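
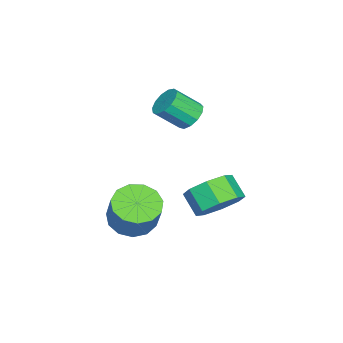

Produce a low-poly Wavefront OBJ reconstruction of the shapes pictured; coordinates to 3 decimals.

v 1.8 0.075 -0.997
v 2.547 0.225 -0.289
v 1.988 -0.445 0.444
v 1.24 -0.595 -0.263
v 1.966 0.766 -0.238
v 1.407 0.097 0.495
v 1.288 0.903 -0.631
v 0.728 0.233 0.102
v 0.909 0.554 -1.238
v 0.35 -0.115 -0.505
v 1.052 -0.075 -1.704
v 0.493 -0.745 -0.971
v 1.633 -0.617 -1.755
v 1.074 -1.286 -1.022
v 2.312 -0.753 -1.362
v 1.752 -1.423 -0.629
v 2.69 -0.405 -0.755
v 2.131 -1.074 -0.022
v 3.374 -2.944 -1.132
v 4.042 -3.666 -1.249
v 4.714 -3.257 0.075
v 4.046 -2.536 0.192
v 4.254 -3.213 -1.496
v 4.927 -2.805 -0.172
v 4.188 -2.675 -1.628
v 4.86 -2.267 -0.304
v 3.862 -2.223 -1.602
v 4.534 -1.815 -0.278
v 3.382 -1.999 -1.427
v 4.054 -1.591 -0.103
v 2.899 -2.076 -1.159
v 3.571 -1.668 0.165
v 2.567 -2.428 -0.882
v 3.239 -2.02 0.442
v 2.491 -2.944 -0.684
v 3.163 -2.536 0.64
v 2.695 -3.46 -0.629
v 3.368 -3.052 0.696
v 3.115 -3.812 -0.733
v 3.787 -3.404 0.591
v 3.617 -3.889 -0.964
v 4.289 -3.481 0.36
v 0.665 -1.426 3.08
v 1.333 -1.243 2.98
v 1.723 -2.17 3.879
v 1.055 -2.354 3.98
v 1.198 -1.015 3.273
v 1.588 -1.943 4.172
v 0.894 -0.919 3.504
v 1.284 -1.846 4.404
v 0.517 -0.983 3.601
v 0.907 -1.911 4.501
v 0.187 -1.188 3.533
v 0.577 -2.116 4.433
v 0.009 -1.468 3.321
v 0.399 -2.396 4.221
v 0.039 -1.736 3.032
v 0.429 -2.664 3.932
v 0.268 -1.905 2.759
v 0.658 -2.832 3.659
v 0.623 -1.922 2.588
v 1.013 -2.849 3.487
v 0.991 -1.781 2.573
v 1.381 -2.709 3.472
v 1.256 -1.528 2.719
v 1.646 -2.456 3.618
f 2 1 5
f 2 5 3
f 3 5 6
f 3 6 4
f 5 1 7
f 5 7 6
f 6 7 8
f 6 8 4
f 7 1 9
f 7 9 8
f 8 9 10
f 8 10 4
f 9 1 11
f 9 11 10
f 10 11 12
f 10 12 4
f 11 1 13
f 11 13 12
f 12 13 14
f 12 14 4
f 13 1 15
f 13 15 14
f 14 15 16
f 14 16 4
f 15 1 17
f 15 17 16
f 16 17 18
f 16 18 4
f 17 1 2
f 17 2 18
f 18 2 3
f 18 3 4
f 20 19 23
f 20 23 21
f 21 23 24
f 21 24 22
f 23 19 25
f 23 25 24
f 24 25 26
f 24 26 22
f 25 19 27
f 25 27 26
f 26 27 28
f 26 28 22
f 27 19 29
f 27 29 28
f 28 29 30
f 28 30 22
f 29 19 31
f 29 31 30
f 30 31 32
f 30 32 22
f 31 19 33
f 31 33 32
f 32 33 34
f 32 34 22
f 33 19 35
f 33 35 34
f 34 35 36
f 34 36 22
f 35 19 37
f 35 37 36
f 36 37 38
f 36 38 22
f 37 19 39
f 37 39 38
f 38 39 40
f 38 40 22
f 39 19 41
f 39 41 40
f 40 41 42
f 40 42 22
f 41 19 20
f 41 20 42
f 42 20 21
f 42 21 22
f 44 43 47
f 44 47 45
f 45 47 48
f 45 48 46
f 47 43 49
f 47 49 48
f 48 49 50
f 48 50 46
f 49 43 51
f 49 51 50
f 50 51 52
f 50 52 46
f 51 43 53
f 51 53 52
f 52 53 54
f 52 54 46
f 53 43 55
f 53 55 54
f 54 55 56
f 54 56 46
f 55 43 57
f 55 57 56
f 56 57 58
f 56 58 46
f 57 43 59
f 57 59 58
f 58 59 60
f 58 60 46
f 59 43 61
f 59 61 60
f 60 61 62
f 60 62 46
f 61 43 63
f 61 63 62
f 62 63 64
f 62 64 46
f 63 43 65
f 63 65 64
f 64 65 66
f 64 66 46
f 65 43 44
f 65 44 66
f 66 44 45
f 66 45 46



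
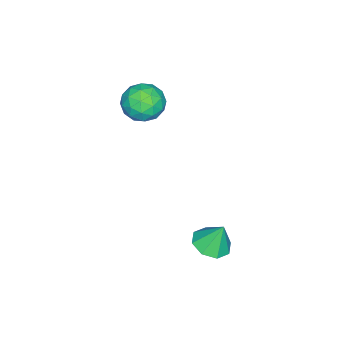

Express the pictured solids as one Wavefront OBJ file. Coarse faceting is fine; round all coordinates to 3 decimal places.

v -1.54 -3.783 2.426
v -0.956 -2.882 2.981
v -0.004 -4.958 2.719
v 0.58 -4.057 3.274
v -0.384 -4.565 3.797
v -1.334 -3.839 3.616
v 0.374 -4.001 2.084
v -0.576 -3.275 1.903
v 0.227 -3.016 2.77
v -0.242 -3.365 3.829
v -0.718 -4.475 1.871
v -1.187 -4.824 2.93
v -1.383 -3.229 2.678
v 0.423 -4.611 3.022
v -0.144 -4.91 3.329
v 0.2 -4.38 3.656
v -1.605 -3.792 3.051
v -1.262 -3.262 3.378
v -0.925 -4.252 3.857
v 0.302 -4.578 2.322
v 0.645 -4.048 2.649
v -1.16 -3.46 2.044
v -0.816 -2.93 2.371
v -0.035 -3.588 1.843
v -0.345 -2.778 2.88
v 0.559 -3.469 3.052
v 0.437 -3.436 2.352
v -0.121 -3.009 2.246
v -0.62 -2.983 3.502
v 0.283 -3.674 3.674
v -0.283 -3.973 3.982
v -0.842 -3.546 3.876
v 0.075 -3.063 3.378
v -1.243 -4.166 2.026
v -0.34 -4.857 2.198
v -0.118 -4.294 1.824
v -0.677 -3.867 1.718
v -1.519 -4.371 2.648
v -0.615 -5.062 2.82
v -0.839 -4.831 3.454
v -1.397 -4.404 3.348
v -1.035 -4.777 2.322
v 2.253 1.225 -3.857
v 2.971 0.521 -3.523
v 2.127 1.815 -2.343
v 3.309 1.217 -3.765
v 3.029 1.918 -4.062
v 2.294 2.213 -4.238
v 1.536 1.93 -4.192
v 1.197 1.233 -3.949
v 1.478 0.532 -3.652
v 2.213 0.237 -3.476
f 1 38 17
f 38 12 41
f 17 41 6
f 38 41 17
f 1 17 13
f 17 6 18
f 13 18 2
f 17 18 13
f 1 13 22
f 13 2 23
f 22 23 8
f 13 23 22
f 1 22 34
f 22 8 37
f 34 37 11
f 22 37 34
f 1 34 38
f 34 11 42
f 38 42 12
f 34 42 38
f 2 18 29
f 18 6 32
f 29 32 10
f 18 32 29
f 6 41 19
f 41 12 40
f 19 40 5
f 41 40 19
f 12 42 39
f 42 11 35
f 39 35 3
f 42 35 39
f 11 37 36
f 37 8 24
f 36 24 7
f 37 24 36
f 8 23 28
f 23 2 25
f 28 25 9
f 23 25 28
f 4 30 16
f 30 10 31
f 16 31 5
f 30 31 16
f 4 16 14
f 16 5 15
f 14 15 3
f 16 15 14
f 4 14 21
f 14 3 20
f 21 20 7
f 14 20 21
f 4 21 26
f 21 7 27
f 26 27 9
f 21 27 26
f 4 26 30
f 26 9 33
f 30 33 10
f 26 33 30
f 5 31 19
f 31 10 32
f 19 32 6
f 31 32 19
f 3 15 39
f 15 5 40
f 39 40 12
f 15 40 39
f 7 20 36
f 20 3 35
f 36 35 11
f 20 35 36
f 9 27 28
f 27 7 24
f 28 24 8
f 27 24 28
f 10 33 29
f 33 9 25
f 29 25 2
f 33 25 29
f 44 43 46
f 44 46 45
f 46 43 47
f 46 47 45
f 47 43 48
f 47 48 45
f 48 43 49
f 48 49 45
f 49 43 50
f 49 50 45
f 50 43 51
f 50 51 45
f 51 43 52
f 51 52 45
f 52 43 44
f 52 44 45



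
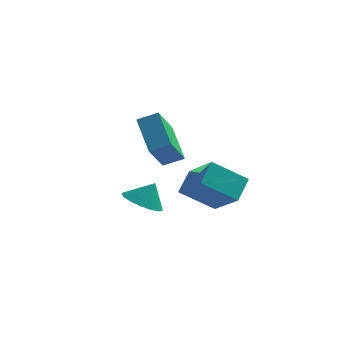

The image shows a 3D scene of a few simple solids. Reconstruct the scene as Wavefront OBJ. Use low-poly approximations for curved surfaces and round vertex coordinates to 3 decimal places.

v -3.822 -0.393 -3.951
v -3.071 0.079 -4.434
v -3.318 -0.107 -2.889
v -3.403 0.424 -4.37
v -3.83 0.583 -4.21
v -4.256 0.518 -3.991
v -4.582 0.244 -3.762
v -4.734 -0.176 -3.577
v -4.677 -0.645 -3.477
v -4.424 -1.057 -3.486
v -4.033 -1.317 -3.602
v -3.594 -1.365 -3.797
v -3.207 -1.191 -4.028
v -2.96 -0.833 -4.241
v -2.911 -0.375 -4.388
v -1.868 -3.863 -0.301
v -2.071 -5.13 0.919
v -2.785 -2.548 0.912
v -2.988 -3.815 2.132
v -1.012 -3.625 0.088
v -1.215 -4.892 1.308
v -1.929 -2.31 1.301
v -2.132 -3.577 2.521
v -1.682 -2.233 -2.415
v -0.412 -3.353 -1.332
v -1.493 -1.206 -1.575
v -0.222 -2.326 -0.492
v -0.258 -1.634 -3.468
v 1.013 -2.754 -2.385
v -0.068 -0.607 -2.628
v 1.202 -1.727 -1.545
f 2 1 4
f 2 4 3
f 4 1 5
f 4 5 3
f 5 1 6
f 5 6 3
f 6 1 7
f 6 7 3
f 7 1 8
f 7 8 3
f 8 1 9
f 8 9 3
f 9 1 10
f 9 10 3
f 10 1 11
f 10 11 3
f 11 1 12
f 11 12 3
f 12 1 13
f 12 13 3
f 13 1 14
f 13 14 3
f 14 1 15
f 14 15 3
f 15 1 2
f 15 2 3
f 17 19 16
f 20 17 16
f 16 19 18
f 18 20 16
f 17 23 19
f 21 17 20
f 21 23 17
f 19 23 18
f 22 20 18
f 18 23 22
f 22 21 20
f 23 21 22
f 25 27 24
f 28 25 24
f 24 27 26
f 26 28 24
f 25 31 27
f 29 25 28
f 29 31 25
f 27 31 26
f 30 28 26
f 26 31 30
f 30 29 28
f 31 29 30



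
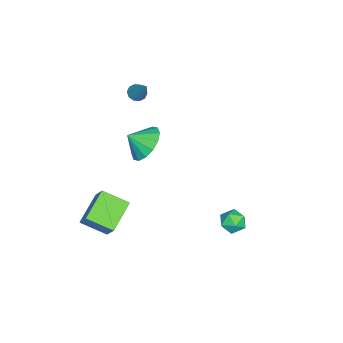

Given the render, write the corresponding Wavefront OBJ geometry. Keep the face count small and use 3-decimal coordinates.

v 3.907 -3.963 -4.25
v 2.327 -3.699 -3.429
v 3.798 -2.594 -4.901
v 2.218 -2.33 -4.079
v 4.642 -3.33 -3.041
v 3.062 -3.066 -2.219
v 4.533 -1.961 -3.691
v 2.953 -1.697 -2.87
v -1.719 -2.891 1.443
v -1.402 -2.649 1.111
v -0.921 -2.109 2.777
v -1.659 -2.462 1.156
v -1.94 -2.439 1.311
v -2.136 -2.589 1.516
v -2.173 -2.855 1.694
v -2.037 -3.134 1.776
v -1.779 -3.32 1.731
v -1.498 -3.343 1.576
v -1.302 -3.193 1.371
v -1.265 -2.928 1.193
v 2.289 -1.077 1.334
v 2.954 -1.461 0.576
v 2.611 -1.883 2.026
v 3.261 -1.092 0.863
v 3.306 -0.719 1.277
v 3.08 -0.442 1.706
v 2.641 -0.335 2.036
v 2.108 -0.426 2.177
v 1.623 -0.692 2.093
v 1.317 -1.061 1.806
v 1.271 -1.434 1.392
v 1.498 -1.711 0.963
v 1.937 -1.819 0.633
v 2.47 -1.727 0.491
v 2.404 3.917 -2.848
v 2.861 3.995 -2.276
v 3.059 3.005 -3.244
v 3.516 3.083 -2.672
v 2.829 2.841 -2.565
v 2.425 3.404 -2.319
v 3.495 3.596 -3.201
v 3.091 4.159 -2.955
v 3.535 3.797 -2.494
v 3.123 3.33 -2.101
v 2.797 3.67 -3.419
v 2.385 3.203 -3.026
f 2 4 1
f 5 2 1
f 1 4 3
f 3 5 1
f 2 8 4
f 6 2 5
f 6 8 2
f 4 8 3
f 7 5 3
f 3 8 7
f 7 6 5
f 8 6 7
f 10 9 12
f 10 12 11
f 12 9 13
f 12 13 11
f 13 9 14
f 13 14 11
f 14 9 15
f 14 15 11
f 15 9 16
f 15 16 11
f 16 9 17
f 16 17 11
f 17 9 18
f 17 18 11
f 18 9 19
f 18 19 11
f 19 9 20
f 19 20 11
f 20 9 10
f 20 10 11
f 22 21 24
f 22 24 23
f 24 21 25
f 24 25 23
f 25 21 26
f 25 26 23
f 26 21 27
f 26 27 23
f 27 21 28
f 27 28 23
f 28 21 29
f 28 29 23
f 29 21 30
f 29 30 23
f 30 21 31
f 30 31 23
f 31 21 32
f 31 32 23
f 32 21 33
f 32 33 23
f 33 21 34
f 33 34 23
f 34 21 22
f 34 22 23
f 35 46 40
f 35 40 36
f 35 36 42
f 35 42 45
f 35 45 46
f 36 40 44
f 40 46 39
f 46 45 37
f 45 42 41
f 42 36 43
f 38 44 39
f 38 39 37
f 38 37 41
f 38 41 43
f 38 43 44
f 39 44 40
f 37 39 46
f 41 37 45
f 43 41 42
f 44 43 36



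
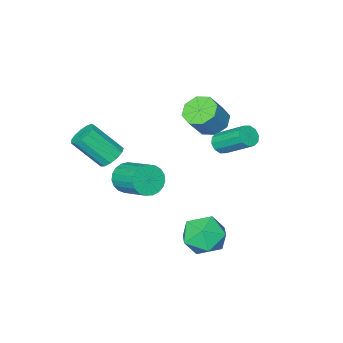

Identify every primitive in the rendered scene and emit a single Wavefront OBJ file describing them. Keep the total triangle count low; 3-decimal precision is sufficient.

v 1.652 -2.639 1.509
v 2.257 -2.646 1.101
v 3.192 -3.608 2.502
v 2.588 -3.601 2.911
v 2.274 -2.303 1.326
v 3.209 -3.264 2.727
v 2.093 -2.065 1.609
v 3.028 -3.027 3.011
v 1.772 -2.011 1.861
v 2.707 -2.972 3.262
v 1.413 -2.155 2.001
v 2.348 -3.117 3.402
v 1.131 -2.454 1.985
v 2.066 -3.415 3.386
v 1.014 -2.811 1.818
v 1.949 -3.773 3.219
v 1.099 -3.113 1.553
v 2.034 -4.075 2.954
v 1.361 -3.266 1.274
v 2.296 -4.227 2.676
v 1.715 -3.219 1.07
v 2.65 -4.181 2.471
v 2.049 -2.988 1.005
v 2.984 -3.95 2.407
v 0.789 -2.672 -0.359
v 1.211 -2.318 -1.02
v 1.173 -0.634 -0.141
v 0.751 -0.988 0.519
v 0.869 -2.275 -1.118
v 0.832 -0.591 -0.239
v 0.514 -2.3 -1.084
v 0.477 -0.616 -0.206
v 0.206 -2.39 -0.926
v 0.169 -0.705 -0.047
v -0.001 -2.528 -0.669
v -0.038 -0.844 0.209
v -0.071 -2.691 -0.359
v -0.108 -1.007 0.52
v 0.007 -2.851 -0.049
v -0.03 -1.167 0.83
v 0.22 -2.98 0.208
v 0.183 -1.296 1.086
v 0.532 -3.056 0.366
v 0.494 -1.372 1.245
v 0.888 -3.065 0.399
v 0.85 -1.381 1.278
v 1.227 -3.007 0.301
v 1.189 -1.322 1.179
v 1.49 -2.89 0.089
v 1.452 -1.206 0.967
v 1.632 -2.736 -0.201
v 1.594 -1.052 0.677
v 1.628 -2.571 -0.518
v 1.59 -0.886 0.36
v 1.479 -2.423 -0.808
v 1.441 -0.739 0.071
v -1.634 1.226 3.4
v -1.093 1.228 3.608
v -1.544 2.637 4.768
v -2.086 2.634 4.56
v -1.106 1.453 3.329
v -1.557 2.862 4.489
v -1.32 1.592 3.078
v -1.772 3.001 4.237
v -1.655 1.59 2.949
v -2.107 2.999 4.109
v -1.982 1.449 2.993
v -2.433 2.858 4.153
v -2.176 1.223 3.192
v -2.627 2.632 4.352
v -2.163 0.998 3.471
v -2.614 2.407 4.631
v -1.948 0.859 3.723
v -2.4 2.268 4.882
v -1.613 0.861 3.851
v -2.065 2.27 5.011
v -1.287 1.002 3.807
v -1.738 2.411 4.967
v -1.16 2.183 -1.587
v -0.546 2.873 -2.318
v 0.466 1.547 -0.822
v 1.08 2.237 -1.553
v 0.435 2.717 -0.692
v -0.569 3.11 -1.164
v 0.489 1.31 -1.976
v -0.515 1.703 -2.448
v 0.473 2.334 -2.558
v 0.44 3.203 -1.764
v -0.52 1.217 -1.376
v -0.553 2.086 -0.582
v -3.322 -1.744 2.429
v -2.616 -1.574 1.897
v -1.752 -1.406 3.099
v -2.458 -1.576 3.631
v -2.962 -1.003 2.066
v -2.098 -0.835 3.268
v -3.519 -0.866 2.448
v -2.655 -0.698 3.65
v -3.961 -1.243 2.818
v -3.096 -1.075 4.02
v -4.028 -1.914 2.961
v -3.164 -1.746 4.163
v -3.682 -2.485 2.792
v -2.818 -2.317 3.994
v -3.125 -2.622 2.41
v -2.261 -2.454 3.612
v -2.684 -2.245 2.04
v -1.819 -2.077 3.242
f 2 1 5
f 2 5 3
f 3 5 6
f 3 6 4
f 5 1 7
f 5 7 6
f 6 7 8
f 6 8 4
f 7 1 9
f 7 9 8
f 8 9 10
f 8 10 4
f 9 1 11
f 9 11 10
f 10 11 12
f 10 12 4
f 11 1 13
f 11 13 12
f 12 13 14
f 12 14 4
f 13 1 15
f 13 15 14
f 14 15 16
f 14 16 4
f 15 1 17
f 15 17 16
f 16 17 18
f 16 18 4
f 17 1 19
f 17 19 18
f 18 19 20
f 18 20 4
f 19 1 21
f 19 21 20
f 20 21 22
f 20 22 4
f 21 1 23
f 21 23 22
f 22 23 24
f 22 24 4
f 23 1 2
f 23 2 24
f 24 2 3
f 24 3 4
f 26 25 29
f 26 29 27
f 27 29 30
f 27 30 28
f 29 25 31
f 29 31 30
f 30 31 32
f 30 32 28
f 31 25 33
f 31 33 32
f 32 33 34
f 32 34 28
f 33 25 35
f 33 35 34
f 34 35 36
f 34 36 28
f 35 25 37
f 35 37 36
f 36 37 38
f 36 38 28
f 37 25 39
f 37 39 38
f 38 39 40
f 38 40 28
f 39 25 41
f 39 41 40
f 40 41 42
f 40 42 28
f 41 25 43
f 41 43 42
f 42 43 44
f 42 44 28
f 43 25 45
f 43 45 44
f 44 45 46
f 44 46 28
f 45 25 47
f 45 47 46
f 46 47 48
f 46 48 28
f 47 25 49
f 47 49 48
f 48 49 50
f 48 50 28
f 49 25 51
f 49 51 50
f 50 51 52
f 50 52 28
f 51 25 53
f 51 53 52
f 52 53 54
f 52 54 28
f 53 25 55
f 53 55 54
f 54 55 56
f 54 56 28
f 55 25 26
f 55 26 56
f 56 26 27
f 56 27 28
f 58 57 61
f 58 61 59
f 59 61 62
f 59 62 60
f 61 57 63
f 61 63 62
f 62 63 64
f 62 64 60
f 63 57 65
f 63 65 64
f 64 65 66
f 64 66 60
f 65 57 67
f 65 67 66
f 66 67 68
f 66 68 60
f 67 57 69
f 67 69 68
f 68 69 70
f 68 70 60
f 69 57 71
f 69 71 70
f 70 71 72
f 70 72 60
f 71 57 73
f 71 73 72
f 72 73 74
f 72 74 60
f 73 57 75
f 73 75 74
f 74 75 76
f 74 76 60
f 75 57 77
f 75 77 76
f 76 77 78
f 76 78 60
f 77 57 58
f 77 58 78
f 78 58 59
f 78 59 60
f 79 90 84
f 79 84 80
f 79 80 86
f 79 86 89
f 79 89 90
f 80 84 88
f 84 90 83
f 90 89 81
f 89 86 85
f 86 80 87
f 82 88 83
f 82 83 81
f 82 81 85
f 82 85 87
f 82 87 88
f 83 88 84
f 81 83 90
f 85 81 89
f 87 85 86
f 88 87 80
f 92 91 95
f 92 95 93
f 93 95 96
f 93 96 94
f 95 91 97
f 95 97 96
f 96 97 98
f 96 98 94
f 97 91 99
f 97 99 98
f 98 99 100
f 98 100 94
f 99 91 101
f 99 101 100
f 100 101 102
f 100 102 94
f 101 91 103
f 101 103 102
f 102 103 104
f 102 104 94
f 103 91 105
f 103 105 104
f 104 105 106
f 104 106 94
f 105 91 107
f 105 107 106
f 106 107 108
f 106 108 94
f 107 91 92
f 107 92 108
f 108 92 93
f 108 93 94



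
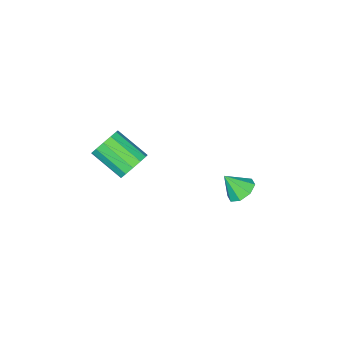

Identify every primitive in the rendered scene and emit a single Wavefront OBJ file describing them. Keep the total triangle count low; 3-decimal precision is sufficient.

v -3.904 -0.331 -2.399
v -3.304 0.168 -2.406
v -3.396 -0.929 -1.401
v -3.754 0.357 -2.063
v -4.293 0.144 -1.917
v -4.603 -0.348 -2.054
v -4.504 -0.829 -2.393
v -4.053 -1.018 -2.736
v -3.515 -0.805 -2.881
v -3.204 -0.314 -2.744
v 1.613 -1.462 2.347
v 2.072 -1.04 2.864
v 2.385 -2.516 3.79
v 1.927 -2.938 3.273
v 1.647 -1.027 3.029
v 1.96 -2.503 3.955
v 1.211 -1.152 2.978
v 1.524 -2.628 3.904
v 0.903 -1.375 2.726
v 1.216 -2.851 3.652
v 0.82 -1.626 2.353
v 1.133 -3.102 3.279
v 0.99 -1.825 1.979
v 1.303 -3.301 2.905
v 1.357 -1.909 1.722
v 1.67 -3.385 2.648
v 1.806 -1.851 1.663
v 2.119 -3.326 2.589
v 2.194 -1.669 1.821
v 2.507 -3.145 2.747
v 2.397 -1.422 2.146
v 2.71 -2.897 3.072
v 2.352 -1.187 2.535
v 2.665 -2.663 3.461
f 2 1 4
f 2 4 3
f 4 1 5
f 4 5 3
f 5 1 6
f 5 6 3
f 6 1 7
f 6 7 3
f 7 1 8
f 7 8 3
f 8 1 9
f 8 9 3
f 9 1 10
f 9 10 3
f 10 1 2
f 10 2 3
f 12 11 15
f 12 15 13
f 13 15 16
f 13 16 14
f 15 11 17
f 15 17 16
f 16 17 18
f 16 18 14
f 17 11 19
f 17 19 18
f 18 19 20
f 18 20 14
f 19 11 21
f 19 21 20
f 20 21 22
f 20 22 14
f 21 11 23
f 21 23 22
f 22 23 24
f 22 24 14
f 23 11 25
f 23 25 24
f 24 25 26
f 24 26 14
f 25 11 27
f 25 27 26
f 26 27 28
f 26 28 14
f 27 11 29
f 27 29 28
f 28 29 30
f 28 30 14
f 29 11 31
f 29 31 30
f 30 31 32
f 30 32 14
f 31 11 33
f 31 33 32
f 32 33 34
f 32 34 14
f 33 11 12
f 33 12 34
f 34 12 13
f 34 13 14



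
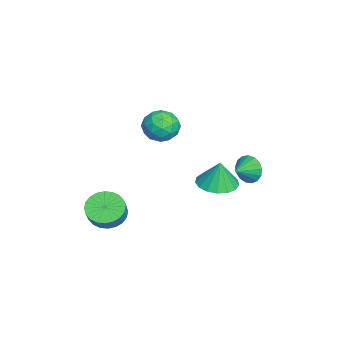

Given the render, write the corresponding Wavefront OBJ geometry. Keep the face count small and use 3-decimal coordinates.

v 1.756 2.935 -1.439
v 2.454 2.085 -1.413
v 1.884 3.085 0.079
v 2.766 2.503 -1.481
v 2.848 3.02 -1.54
v 2.679 3.517 -1.575
v 2.298 3.881 -1.579
v 1.793 4.028 -1.551
v 1.28 3.925 -1.497
v 0.876 3.594 -1.43
v 0.673 3.113 -1.364
v 0.718 2.591 -1.316
v 1.001 2.147 -1.296
v 1.457 1.884 -1.309
v 1.981 1.861 -1.351
v -2.74 4.298 -3.195
v -2.281 4.503 -3.966
v -1.96 3.642 -2.905
v -2.138 4.801 -3.676
v -2.133 4.985 -3.275
v -2.267 5.011 -2.857
v -2.509 4.874 -2.516
v -2.804 4.605 -2.33
v -3.085 4.265 -2.343
v -3.286 3.934 -2.551
v -3.363 3.686 -2.907
v -3.297 3.578 -3.328
v -3.103 3.635 -3.72
v -2.826 3.844 -3.991
v -2.529 4.157 -4.08
v 3.415 -2.361 -2.882
v 4.025 -3.001 -3.392
v 4.674 -3.039 -2.567
v 4.065 -2.399 -2.058
v 4.177 -2.649 -3.496
v 4.827 -2.687 -2.672
v 4.214 -2.253 -3.507
v 4.864 -2.29 -2.683
v 4.129 -1.873 -3.423
v 4.779 -1.911 -2.598
v 3.936 -1.568 -3.256
v 4.585 -1.606 -2.432
v 3.663 -1.383 -3.033
v 4.313 -1.421 -2.208
v 3.353 -1.348 -2.786
v 4.002 -1.385 -1.962
v 3.052 -1.466 -2.555
v 3.701 -1.504 -1.73
v 2.806 -1.721 -2.373
v 3.455 -1.759 -1.548
v 2.653 -2.073 -2.268
v 3.303 -2.111 -1.444
v 2.616 -2.47 -2.257
v 3.266 -2.507 -1.433
v 2.701 -2.849 -2.342
v 3.351 -2.887 -1.517
v 2.895 -3.154 -2.508
v 3.544 -3.192 -1.684
v 3.167 -3.339 -2.732
v 3.817 -3.377 -1.907
v 3.478 -3.375 -2.978
v 4.127 -3.412 -2.154
v 3.779 -3.256 -3.21
v 4.428 -3.294 -2.385
v -0.977 0.888 0.922
v -0.647 0.423 1.818
v -1.013 -0.643 0.142
v -0.683 -1.108 1.038
v -1.657 -0.689 0.984
v -1.635 0.256 1.467
v -0.025 -0.476 0.493
v -0.003 0.469 0.976
v -0.058 -0.42 1.553
v -1.067 -0.552 1.857
v -0.593 0.332 0.103
v -1.602 0.2 0.407
v -0.809 0.789 1.439
v -0.851 -1.009 0.521
v -1.424 -0.764 0.49
v -1.23 -1.037 1.016
v -1.39 0.692 1.232
v -1.196 0.419 1.759
v -1.79 -0.235 1.269
v -0.464 -0.639 0.201
v -0.27 -0.912 0.728
v -0.43 0.817 0.944
v -0.236 0.544 1.47
v 0.13 0.015 0.691
v -0.269 0.021 1.81
v -0.29 -0.879 1.351
v 0.097 -0.508 1.03
v 0.11 0.048 1.314
v -0.862 -0.057 1.988
v -0.883 -0.956 1.529
v -1.456 -0.71 1.498
v -1.443 -0.154 1.782
v -0.516 -0.552 1.832
v -0.777 0.736 0.431
v -0.798 -0.163 -0.028
v -0.217 -0.066 0.178
v -0.204 0.49 0.462
v -1.37 0.659 0.609
v -1.391 -0.241 0.15
v -1.77 -0.268 0.646
v -1.757 0.288 0.93
v -1.144 0.332 0.128
f 2 1 4
f 2 4 3
f 4 1 5
f 4 5 3
f 5 1 6
f 5 6 3
f 6 1 7
f 6 7 3
f 7 1 8
f 7 8 3
f 8 1 9
f 8 9 3
f 9 1 10
f 9 10 3
f 10 1 11
f 10 11 3
f 11 1 12
f 11 12 3
f 12 1 13
f 12 13 3
f 13 1 14
f 13 14 3
f 14 1 15
f 14 15 3
f 15 1 2
f 15 2 3
f 17 16 19
f 17 19 18
f 19 16 20
f 19 20 18
f 20 16 21
f 20 21 18
f 21 16 22
f 21 22 18
f 22 16 23
f 22 23 18
f 23 16 24
f 23 24 18
f 24 16 25
f 24 25 18
f 25 16 26
f 25 26 18
f 26 16 27
f 26 27 18
f 27 16 28
f 27 28 18
f 28 16 29
f 28 29 18
f 29 16 30
f 29 30 18
f 30 16 17
f 30 17 18
f 32 31 35
f 32 35 33
f 33 35 36
f 33 36 34
f 35 31 37
f 35 37 36
f 36 37 38
f 36 38 34
f 37 31 39
f 37 39 38
f 38 39 40
f 38 40 34
f 39 31 41
f 39 41 40
f 40 41 42
f 40 42 34
f 41 31 43
f 41 43 42
f 42 43 44
f 42 44 34
f 43 31 45
f 43 45 44
f 44 45 46
f 44 46 34
f 45 31 47
f 45 47 46
f 46 47 48
f 46 48 34
f 47 31 49
f 47 49 48
f 48 49 50
f 48 50 34
f 49 31 51
f 49 51 50
f 50 51 52
f 50 52 34
f 51 31 53
f 51 53 52
f 52 53 54
f 52 54 34
f 53 31 55
f 53 55 54
f 54 55 56
f 54 56 34
f 55 31 57
f 55 57 56
f 56 57 58
f 56 58 34
f 57 31 59
f 57 59 58
f 58 59 60
f 58 60 34
f 59 31 61
f 59 61 60
f 60 61 62
f 60 62 34
f 61 31 63
f 61 63 62
f 62 63 64
f 62 64 34
f 63 31 32
f 63 32 64
f 64 32 33
f 64 33 34
f 65 102 81
f 102 76 105
f 81 105 70
f 102 105 81
f 65 81 77
f 81 70 82
f 77 82 66
f 81 82 77
f 65 77 86
f 77 66 87
f 86 87 72
f 77 87 86
f 65 86 98
f 86 72 101
f 98 101 75
f 86 101 98
f 65 98 102
f 98 75 106
f 102 106 76
f 98 106 102
f 66 82 93
f 82 70 96
f 93 96 74
f 82 96 93
f 70 105 83
f 105 76 104
f 83 104 69
f 105 104 83
f 76 106 103
f 106 75 99
f 103 99 67
f 106 99 103
f 75 101 100
f 101 72 88
f 100 88 71
f 101 88 100
f 72 87 92
f 87 66 89
f 92 89 73
f 87 89 92
f 68 94 80
f 94 74 95
f 80 95 69
f 94 95 80
f 68 80 78
f 80 69 79
f 78 79 67
f 80 79 78
f 68 78 85
f 78 67 84
f 85 84 71
f 78 84 85
f 68 85 90
f 85 71 91
f 90 91 73
f 85 91 90
f 68 90 94
f 90 73 97
f 94 97 74
f 90 97 94
f 69 95 83
f 95 74 96
f 83 96 70
f 95 96 83
f 67 79 103
f 79 69 104
f 103 104 76
f 79 104 103
f 71 84 100
f 84 67 99
f 100 99 75
f 84 99 100
f 73 91 92
f 91 71 88
f 92 88 72
f 91 88 92
f 74 97 93
f 97 73 89
f 93 89 66
f 97 89 93



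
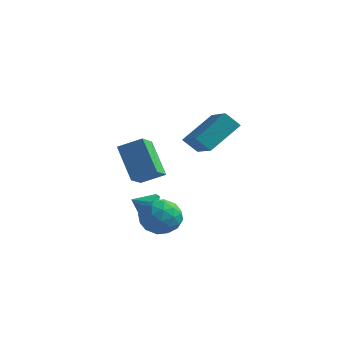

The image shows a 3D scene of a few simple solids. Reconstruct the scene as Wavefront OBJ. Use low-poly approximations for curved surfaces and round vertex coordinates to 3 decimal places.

v -1.303 2.319 -0.69
v -1.926 1.927 0.073
v -0.72 3.955 0.626
v -1.342 3.564 1.389
v 0.262 1.196 0.011
v -0.36 0.805 0.774
v 0.846 2.833 1.327
v 0.223 2.441 2.09
v -1.433 -1.342 -3.251
v -1.021 -1.13 -2.55
v -2.007 -2.018 -2.709
v -1.481 -0.793 -2.617
v -1.919 -0.712 -2.981
v -2.129 -0.926 -3.471
v -2.013 -1.335 -3.858
v -1.626 -1.746 -3.961
v -1.148 -1.969 -3.732
v -0.804 -1.898 -3.278
v -0.753 -1.566 -2.811
v -3.152 -0.869 -0.064
v -2.873 -1.964 0.493
v -2.09 -0.3 0.522
v -1.811 -1.396 1.079
v -1.909 -1.424 -1.779
v -1.63 -2.52 -1.222
v -0.847 -0.856 -1.193
v -0.568 -1.951 -0.636
v -0.54 -2.427 -2.752
v 0.428 -2.049 -2.411
v 0.272 -3.771 -3.569
v 1.24 -3.393 -3.228
v 0.532 -3.813 -2.507
v 0.031 -2.983 -2.003
v 0.669 -2.837 -3.977
v 0.168 -2.007 -3.473
v 1.175 -2.303 -3.168
v 1.091 -2.906 -2.26
v -0.391 -2.914 -3.72
v -0.475 -3.517 -2.812
v -0.127 -2.12 -2.51
v 0.827 -3.7 -3.47
v 0.411 -3.947 -3.046
v 0.98 -3.725 -2.846
v -0.361 -2.669 -2.27
v 0.208 -2.447 -2.07
v 0.27 -3.483 -2.126
v 0.492 -3.373 -3.91
v 1.061 -3.151 -3.71
v -0.28 -2.095 -3.134
v 0.289 -1.873 -2.934
v 0.43 -2.337 -3.854
v 0.881 -2.047 -2.755
v 1.358 -2.837 -3.235
v 1.023 -2.511 -3.675
v 0.728 -2.022 -3.379
v 0.831 -2.402 -2.221
v 1.308 -3.192 -2.701
v 0.893 -3.438 -2.277
v 0.598 -2.95 -1.981
v 1.271 -2.551 -2.666
v -0.608 -2.628 -3.279
v -0.131 -3.418 -3.759
v 0.102 -2.87 -3.999
v -0.193 -2.382 -3.703
v -0.658 -2.983 -2.745
v -0.181 -3.773 -3.225
v -0.028 -3.798 -2.601
v -0.323 -3.309 -2.305
v -0.571 -3.269 -3.314
f 2 4 1
f 5 2 1
f 1 4 3
f 3 5 1
f 2 8 4
f 6 2 5
f 6 8 2
f 4 8 3
f 7 5 3
f 3 8 7
f 7 6 5
f 8 6 7
f 10 9 12
f 10 12 11
f 12 9 13
f 12 13 11
f 13 9 14
f 13 14 11
f 14 9 15
f 14 15 11
f 15 9 16
f 15 16 11
f 16 9 17
f 16 17 11
f 17 9 18
f 17 18 11
f 18 9 19
f 18 19 11
f 19 9 10
f 19 10 11
f 21 23 20
f 24 21 20
f 20 23 22
f 22 24 20
f 21 27 23
f 25 21 24
f 25 27 21
f 23 27 22
f 26 24 22
f 22 27 26
f 26 25 24
f 27 25 26
f 28 65 44
f 65 39 68
f 44 68 33
f 65 68 44
f 28 44 40
f 44 33 45
f 40 45 29
f 44 45 40
f 28 40 49
f 40 29 50
f 49 50 35
f 40 50 49
f 28 49 61
f 49 35 64
f 61 64 38
f 49 64 61
f 28 61 65
f 61 38 69
f 65 69 39
f 61 69 65
f 29 45 56
f 45 33 59
f 56 59 37
f 45 59 56
f 33 68 46
f 68 39 67
f 46 67 32
f 68 67 46
f 39 69 66
f 69 38 62
f 66 62 30
f 69 62 66
f 38 64 63
f 64 35 51
f 63 51 34
f 64 51 63
f 35 50 55
f 50 29 52
f 55 52 36
f 50 52 55
f 31 57 43
f 57 37 58
f 43 58 32
f 57 58 43
f 31 43 41
f 43 32 42
f 41 42 30
f 43 42 41
f 31 41 48
f 41 30 47
f 48 47 34
f 41 47 48
f 31 48 53
f 48 34 54
f 53 54 36
f 48 54 53
f 31 53 57
f 53 36 60
f 57 60 37
f 53 60 57
f 32 58 46
f 58 37 59
f 46 59 33
f 58 59 46
f 30 42 66
f 42 32 67
f 66 67 39
f 42 67 66
f 34 47 63
f 47 30 62
f 63 62 38
f 47 62 63
f 36 54 55
f 54 34 51
f 55 51 35
f 54 51 55
f 37 60 56
f 60 36 52
f 56 52 29
f 60 52 56



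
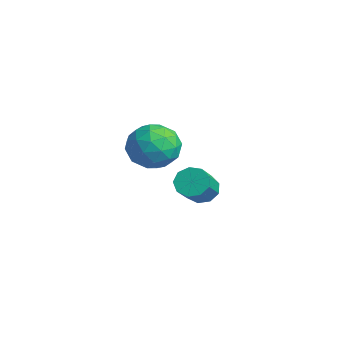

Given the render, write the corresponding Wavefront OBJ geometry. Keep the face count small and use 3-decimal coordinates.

v 2.291 -1.194 4.196
v 3.017 -1.068 3.476
v 2.603 -2.832 4.224
v 3.329 -2.706 3.504
v 3.477 -2.337 4.455
v 3.284 -1.325 4.437
v 2.336 -2.575 3.263
v 2.143 -1.563 3.245
v 3.045 -1.922 2.899
v 3.75 -1.775 3.636
v 1.87 -2.125 4.064
v 2.575 -1.978 4.801
v 2.627 -0.987 3.833
v 2.993 -2.913 3.867
v 3.08 -2.696 4.426
v 3.507 -2.622 4.002
v 2.784 -1.138 4.398
v 3.211 -1.065 3.975
v 3.481 -1.81 4.551
v 2.409 -2.835 3.725
v 2.836 -2.762 3.302
v 2.113 -1.278 3.698
v 2.54 -1.204 3.274
v 2.139 -2.09 3.149
v 3.07 -1.415 3.071
v 3.253 -2.378 3.088
v 2.669 -2.301 2.946
v 2.556 -1.706 2.935
v 3.485 -1.329 3.504
v 3.667 -2.292 3.521
v 3.755 -2.075 4.079
v 3.641 -1.48 4.069
v 3.501 -1.831 3.165
v 1.953 -1.608 4.179
v 2.135 -2.571 4.196
v 1.979 -2.42 3.631
v 1.865 -1.825 3.621
v 2.367 -1.522 4.612
v 2.55 -2.485 4.629
v 3.064 -2.194 4.765
v 2.951 -1.599 4.754
v 2.119 -2.069 4.535
v -0.566 1.43 -0.575
v -0.257 1.13 -1.127
v 0.695 0.29 -0.137
v 0.386 0.59 0.415
v -0.026 1.532 -1.008
v 0.926 0.692 -0.018
v -0.047 1.887 -0.687
v 0.905 1.046 0.303
v -0.312 2.027 -0.313
v 0.64 1.187 0.677
v -0.695 1.888 -0.062
v 0.257 1.048 0.928
v -1.018 1.535 -0.051
v -0.066 0.695 0.939
v -1.13 1.133 -0.285
v -0.178 0.293 0.705
v -0.977 0.869 -0.655
v -0.025 0.029 0.335
v -0.633 0.868 -0.987
v 0.319 0.028 0.003
f 1 38 17
f 38 12 41
f 17 41 6
f 38 41 17
f 1 17 13
f 17 6 18
f 13 18 2
f 17 18 13
f 1 13 22
f 13 2 23
f 22 23 8
f 13 23 22
f 1 22 34
f 22 8 37
f 34 37 11
f 22 37 34
f 1 34 38
f 34 11 42
f 38 42 12
f 34 42 38
f 2 18 29
f 18 6 32
f 29 32 10
f 18 32 29
f 6 41 19
f 41 12 40
f 19 40 5
f 41 40 19
f 12 42 39
f 42 11 35
f 39 35 3
f 42 35 39
f 11 37 36
f 37 8 24
f 36 24 7
f 37 24 36
f 8 23 28
f 23 2 25
f 28 25 9
f 23 25 28
f 4 30 16
f 30 10 31
f 16 31 5
f 30 31 16
f 4 16 14
f 16 5 15
f 14 15 3
f 16 15 14
f 4 14 21
f 14 3 20
f 21 20 7
f 14 20 21
f 4 21 26
f 21 7 27
f 26 27 9
f 21 27 26
f 4 26 30
f 26 9 33
f 30 33 10
f 26 33 30
f 5 31 19
f 31 10 32
f 19 32 6
f 31 32 19
f 3 15 39
f 15 5 40
f 39 40 12
f 15 40 39
f 7 20 36
f 20 3 35
f 36 35 11
f 20 35 36
f 9 27 28
f 27 7 24
f 28 24 8
f 27 24 28
f 10 33 29
f 33 9 25
f 29 25 2
f 33 25 29
f 44 43 47
f 44 47 45
f 45 47 48
f 45 48 46
f 47 43 49
f 47 49 48
f 48 49 50
f 48 50 46
f 49 43 51
f 49 51 50
f 50 51 52
f 50 52 46
f 51 43 53
f 51 53 52
f 52 53 54
f 52 54 46
f 53 43 55
f 53 55 54
f 54 55 56
f 54 56 46
f 55 43 57
f 55 57 56
f 56 57 58
f 56 58 46
f 57 43 59
f 57 59 58
f 58 59 60
f 58 60 46
f 59 43 61
f 59 61 60
f 60 61 62
f 60 62 46
f 61 43 44
f 61 44 62
f 62 44 45
f 62 45 46



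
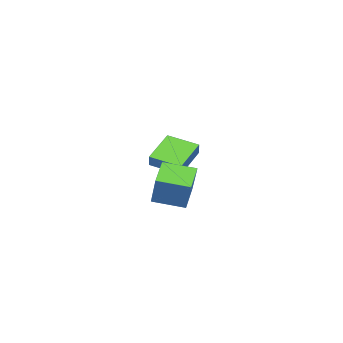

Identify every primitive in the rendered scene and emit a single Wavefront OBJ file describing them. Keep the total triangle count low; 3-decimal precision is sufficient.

v -2.205 -4.001 -1.211
v -4.016 -4.231 -0.299
v -2.625 -2.32 -1.621
v -4.435 -2.55 -0.709
v -1.885 -3.75 -0.511
v -3.695 -3.98 0.401
v -2.304 -2.069 -0.921
v -4.115 -2.299 -0.009
v 2.048 1.472 -1.43
v 0.906 0.984 -0.702
v 2.815 2.333 0.348
v 1.673 1.845 1.077
v 2.867 0.055 -1.097
v 1.725 -0.433 -0.368
v 3.634 0.916 0.682
v 2.492 0.428 1.41
f 2 4 1
f 5 2 1
f 1 4 3
f 3 5 1
f 2 8 4
f 6 2 5
f 6 8 2
f 4 8 3
f 7 5 3
f 3 8 7
f 7 6 5
f 8 6 7
f 10 12 9
f 13 10 9
f 9 12 11
f 11 13 9
f 10 16 12
f 14 10 13
f 14 16 10
f 12 16 11
f 15 13 11
f 11 16 15
f 15 14 13
f 16 14 15



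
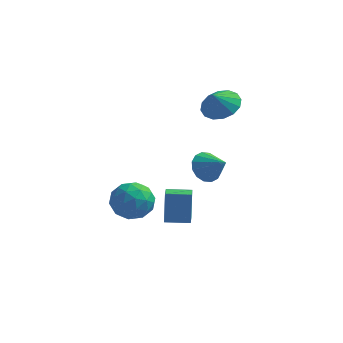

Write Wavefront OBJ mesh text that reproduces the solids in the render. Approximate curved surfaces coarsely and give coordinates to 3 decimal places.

v -0.653 -0.622 -4.059
v -0.743 -0.254 -2.484
v -0.932 0.239 -4.276
v -1.021 0.606 -2.701
v 0.461 -0.266 -4.079
v 0.372 0.101 -2.504
v 0.183 0.594 -4.296
v 0.093 0.962 -2.721
v -2.326 -2.683 -1.755
v -1.729 -1.989 -2.273
v -0.931 -3.371 -1.067
v -0.334 -2.677 -1.585
v -0.956 -2.354 -0.802
v -1.819 -1.928 -1.227
v -0.841 -3.432 -2.113
v -1.704 -3.006 -2.538
v -0.812 -2.452 -2.494
v -0.882 -1.786 -1.684
v -1.778 -3.574 -1.656
v -1.848 -2.908 -0.846
v -2.15 -2.276 -2.074
v -0.51 -3.084 -1.266
v -0.875 -2.894 -0.805
v -0.525 -2.487 -1.11
v -2.203 -2.24 -1.459
v -1.852 -1.832 -1.764
v -1.397 -2.046 -0.899
v -0.808 -3.528 -1.576
v -0.457 -3.12 -1.881
v -2.135 -2.873 -2.23
v -1.785 -2.466 -2.535
v -1.263 -3.314 -2.441
v -1.26 -2.14 -2.509
v -0.44 -2.544 -2.105
v -0.738 -2.988 -2.415
v -1.245 -2.738 -2.665
v -1.302 -1.748 -2.032
v -0.481 -2.153 -1.628
v -0.847 -1.963 -1.168
v -1.354 -1.713 -1.418
v -0.762 -2.02 -2.163
v -2.179 -3.207 -1.712
v -1.358 -3.612 -1.308
v -1.306 -3.647 -1.922
v -1.813 -3.397 -2.172
v -2.22 -2.816 -1.235
v -1.4 -3.22 -0.831
v -1.415 -2.622 -0.675
v -1.922 -2.372 -0.925
v -1.898 -3.34 -1.177
v 0.932 2.325 2.153
v 1.483 2.923 2.681
v 0.728 1.775 2.987
v 1.022 3.121 2.699
v 0.537 3.106 2.571
v 0.157 2.881 2.331
v -0.015 2.508 2.043
v 0.067 2.085 1.784
v 0.38 1.727 1.624
v 0.841 1.529 1.606
v 1.326 1.544 1.734
v 1.706 1.769 1.974
v 1.878 2.142 2.262
v 1.796 2.565 2.521
v 0.72 1.071 -1.19
v 1.249 1.535 -1.668
v 1.76 0.629 -0.47
v 1.132 1.8 -1.337
v 0.905 1.87 -0.967
v 0.629 1.726 -0.656
v 0.377 1.407 -0.489
v 0.217 0.997 -0.509
v 0.192 0.608 -0.712
v 0.308 0.342 -1.043
v 0.535 0.272 -1.414
v 0.812 0.416 -1.724
v 1.064 0.736 -1.892
v 1.224 1.145 -1.871
f 2 4 1
f 5 2 1
f 1 4 3
f 3 5 1
f 2 8 4
f 6 2 5
f 6 8 2
f 4 8 3
f 7 5 3
f 3 8 7
f 7 6 5
f 8 6 7
f 9 46 25
f 46 20 49
f 25 49 14
f 46 49 25
f 9 25 21
f 25 14 26
f 21 26 10
f 25 26 21
f 9 21 30
f 21 10 31
f 30 31 16
f 21 31 30
f 9 30 42
f 30 16 45
f 42 45 19
f 30 45 42
f 9 42 46
f 42 19 50
f 46 50 20
f 42 50 46
f 10 26 37
f 26 14 40
f 37 40 18
f 26 40 37
f 14 49 27
f 49 20 48
f 27 48 13
f 49 48 27
f 20 50 47
f 50 19 43
f 47 43 11
f 50 43 47
f 19 45 44
f 45 16 32
f 44 32 15
f 45 32 44
f 16 31 36
f 31 10 33
f 36 33 17
f 31 33 36
f 12 38 24
f 38 18 39
f 24 39 13
f 38 39 24
f 12 24 22
f 24 13 23
f 22 23 11
f 24 23 22
f 12 22 29
f 22 11 28
f 29 28 15
f 22 28 29
f 12 29 34
f 29 15 35
f 34 35 17
f 29 35 34
f 12 34 38
f 34 17 41
f 38 41 18
f 34 41 38
f 13 39 27
f 39 18 40
f 27 40 14
f 39 40 27
f 11 23 47
f 23 13 48
f 47 48 20
f 23 48 47
f 15 28 44
f 28 11 43
f 44 43 19
f 28 43 44
f 17 35 36
f 35 15 32
f 36 32 16
f 35 32 36
f 18 41 37
f 41 17 33
f 37 33 10
f 41 33 37
f 52 51 54
f 52 54 53
f 54 51 55
f 54 55 53
f 55 51 56
f 55 56 53
f 56 51 57
f 56 57 53
f 57 51 58
f 57 58 53
f 58 51 59
f 58 59 53
f 59 51 60
f 59 60 53
f 60 51 61
f 60 61 53
f 61 51 62
f 61 62 53
f 62 51 63
f 62 63 53
f 63 51 64
f 63 64 53
f 64 51 52
f 64 52 53
f 66 65 68
f 66 68 67
f 68 65 69
f 68 69 67
f 69 65 70
f 69 70 67
f 70 65 71
f 70 71 67
f 71 65 72
f 71 72 67
f 72 65 73
f 72 73 67
f 73 65 74
f 73 74 67
f 74 65 75
f 74 75 67
f 75 65 76
f 75 76 67
f 76 65 77
f 76 77 67
f 77 65 78
f 77 78 67
f 78 65 66
f 78 66 67



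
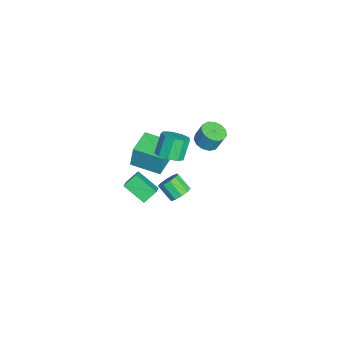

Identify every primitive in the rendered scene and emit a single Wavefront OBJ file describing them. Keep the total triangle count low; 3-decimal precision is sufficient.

v 3.786 1.212 0.175
v 4.408 0.921 0.391
v 3.817 0.238 1.18
v 3.194 0.528 0.965
v 4.33 1.28 0.642
v 3.738 0.597 1.432
v 4.043 1.613 0.715
v 3.451 0.929 1.505
v 3.658 1.792 0.582
v 3.067 1.109 1.371
v 3.322 1.75 0.293
v 2.73 1.066 1.083
v 3.163 1.502 -0.04
v 2.572 0.819 0.749
v 3.242 1.143 -0.292
v 2.65 0.46 0.498
v 3.529 0.811 -0.365
v 2.937 0.127 0.425
v 3.913 0.631 -0.231
v 3.322 -0.052 0.558
v 4.25 0.674 0.057
v 3.658 -0.01 0.847
v -5.071 -0.846 -4.507
v -5.078 -0.649 -2.95
v -4.271 0.973 -4.734
v -4.278 1.171 -3.177
v -3.302 -1.611 -4.403
v -3.309 -1.413 -2.846
v -2.502 0.209 -4.63
v -2.509 0.406 -3.073
v 3.013 -1.886 0.653
v 4.085 -2.025 1.478
v 2.63 -1.17 1.271
v 3.703 -1.309 2.096
v 3.797 -0.751 -0.176
v 4.87 -0.89 0.649
v 3.415 -0.035 0.442
v 4.487 -0.174 1.267
v -2.635 3.028 -1.429
v -1.861 2.729 -1.414
v -1.71 3.174 -0.277
v -2.485 3.472 -0.291
v -1.832 3.163 -1.588
v -1.681 3.607 -0.451
v -2.058 3.553 -1.71
v -1.907 3.998 -0.573
v -2.467 3.777 -1.744
v -2.317 4.221 -0.607
v -2.93 3.763 -1.677
v -2.779 4.207 -0.54
v -3.299 3.515 -1.531
v -3.148 3.96 -0.394
v -3.457 3.113 -1.353
v -3.307 3.557 -0.216
v -3.355 2.684 -1.199
v -3.204 3.128 -0.062
v -3.024 2.364 -1.117
v -2.873 2.808 0.02
v -2.569 2.254 -1.135
v -2.419 2.699 0.002
v -2.136 2.391 -1.246
v -1.985 2.835 -0.109
v -0.235 0.694 -0.346
v 0.199 0.06 0.123
v -0.531 0.472 1.355
v -0.965 1.106 0.886
v 0.517 0.586 0.136
v -0.212 0.998 1.368
v 0.484 1.163 -0.077
v -0.246 1.575 1.155
v 0.114 1.521 -0.415
v -0.615 1.932 0.817
v -0.419 1.491 -0.721
v -1.149 1.903 0.511
v -0.866 1.089 -0.852
v -1.596 1.501 0.38
v -1.018 0.502 -0.746
v -1.748 0.914 0.486
v -0.804 0.005 -0.452
v -1.534 0.416 0.779
v -0.323 -0.17 -0.109
v -1.053 0.242 1.123
f 2 1 5
f 2 5 3
f 3 5 6
f 3 6 4
f 5 1 7
f 5 7 6
f 6 7 8
f 6 8 4
f 7 1 9
f 7 9 8
f 8 9 10
f 8 10 4
f 9 1 11
f 9 11 10
f 10 11 12
f 10 12 4
f 11 1 13
f 11 13 12
f 12 13 14
f 12 14 4
f 13 1 15
f 13 15 14
f 14 15 16
f 14 16 4
f 15 1 17
f 15 17 16
f 16 17 18
f 16 18 4
f 17 1 19
f 17 19 18
f 18 19 20
f 18 20 4
f 19 1 21
f 19 21 20
f 20 21 22
f 20 22 4
f 21 1 2
f 21 2 22
f 22 2 3
f 22 3 4
f 24 26 23
f 27 24 23
f 23 26 25
f 25 27 23
f 24 30 26
f 28 24 27
f 28 30 24
f 26 30 25
f 29 27 25
f 25 30 29
f 29 28 27
f 30 28 29
f 32 34 31
f 35 32 31
f 31 34 33
f 33 35 31
f 32 38 34
f 36 32 35
f 36 38 32
f 34 38 33
f 37 35 33
f 33 38 37
f 37 36 35
f 38 36 37
f 40 39 43
f 40 43 41
f 41 43 44
f 41 44 42
f 43 39 45
f 43 45 44
f 44 45 46
f 44 46 42
f 45 39 47
f 45 47 46
f 46 47 48
f 46 48 42
f 47 39 49
f 47 49 48
f 48 49 50
f 48 50 42
f 49 39 51
f 49 51 50
f 50 51 52
f 50 52 42
f 51 39 53
f 51 53 52
f 52 53 54
f 52 54 42
f 53 39 55
f 53 55 54
f 54 55 56
f 54 56 42
f 55 39 57
f 55 57 56
f 56 57 58
f 56 58 42
f 57 39 59
f 57 59 58
f 58 59 60
f 58 60 42
f 59 39 61
f 59 61 60
f 60 61 62
f 60 62 42
f 61 39 40
f 61 40 62
f 62 40 41
f 62 41 42
f 64 63 67
f 64 67 65
f 65 67 68
f 65 68 66
f 67 63 69
f 67 69 68
f 68 69 70
f 68 70 66
f 69 63 71
f 69 71 70
f 70 71 72
f 70 72 66
f 71 63 73
f 71 73 72
f 72 73 74
f 72 74 66
f 73 63 75
f 73 75 74
f 74 75 76
f 74 76 66
f 75 63 77
f 75 77 76
f 76 77 78
f 76 78 66
f 77 63 79
f 77 79 78
f 78 79 80
f 78 80 66
f 79 63 81
f 79 81 80
f 80 81 82
f 80 82 66
f 81 63 64
f 81 64 82
f 82 64 65
f 82 65 66



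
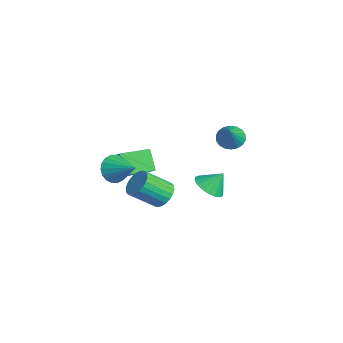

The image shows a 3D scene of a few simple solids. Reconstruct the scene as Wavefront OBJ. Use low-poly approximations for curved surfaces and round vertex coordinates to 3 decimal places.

v -2.629 -2.903 -1.549
v -1.313 -2.697 -0.543
v -2.846 -1.118 -1.63
v -1.529 -0.912 -0.624
v -1.731 -2.848 -2.736
v -0.414 -2.642 -1.73
v -1.947 -1.063 -2.817
v -0.631 -0.857 -1.811
v -1.892 3.908 -0.791
v -1.308 3.735 -1.384
v -0.688 3.432 0.531
v -1.246 4.101 -1.309
v -1.312 4.428 -1.131
v -1.493 4.652 -0.886
v -1.752 4.729 -0.622
v -2.04 4.644 -0.391
v -2.298 4.412 -0.24
v -2.475 4.081 -0.197
v -2.537 3.715 -0.272
v -2.472 3.388 -0.45
v -2.291 3.164 -0.696
v -2.031 3.087 -0.96
v -1.744 3.173 -1.19
v -1.486 3.404 -1.342
v 1.074 -0.919 -2.711
v 1.614 -1.392 -3.254
v 1.525 -2.874 -2.052
v 0.986 -2.401 -1.509
v 1.848 -1.236 -3.044
v 1.759 -2.718 -1.842
v 1.964 -1.032 -2.784
v 1.876 -2.513 -1.582
v 1.945 -0.81 -2.512
v 1.856 -2.292 -1.31
v 1.794 -0.605 -2.271
v 1.705 -2.087 -1.068
v 1.532 -0.448 -2.096
v 1.443 -1.929 -0.894
v 1.202 -0.362 -2.015
v 1.113 -1.844 -0.813
v 0.851 -0.362 -2.041
v 0.762 -1.843 -0.838
v 0.535 -0.446 -2.168
v 0.446 -1.928 -0.966
v 0.301 -0.602 -2.378
v 0.212 -2.084 -1.176
v 0.184 -0.807 -2.638
v 0.096 -2.288 -1.436
v 0.204 -1.028 -2.91
v 0.115 -2.51 -1.708
v 0.355 -1.233 -3.152
v 0.266 -2.715 -1.949
v 0.617 -1.391 -3.326
v 0.528 -2.872 -2.124
v 0.947 -1.476 -3.407
v 0.858 -2.958 -2.205
v 1.298 -1.477 -3.382
v 1.209 -2.958 -2.179
v 0.965 -3.602 -0.175
v 1.535 -3.912 -0.869
v 2.355 -2.818 0.615
v 1.405 -3.536 -1.014
v 1.188 -3.174 -0.993
v 0.928 -2.896 -0.809
v 0.674 -2.758 -0.5
v 0.478 -2.788 -0.127
v 0.379 -2.978 0.237
v 0.396 -3.292 0.52
v 0.525 -3.668 0.665
v 0.742 -4.03 0.643
v 1.003 -4.308 0.46
v 1.256 -4.446 0.151
v 1.452 -4.416 -0.223
v 1.551 -4.226 -0.587
v 1.777 1.445 -2.05
v 2.596 1.797 -2.458
v 1.963 2.195 -1.03
v 2.289 2.072 -2.603
v 1.881 2.222 -2.639
v 1.453 2.218 -2.558
v 1.088 2.062 -2.377
v 0.86 1.783 -2.131
v 0.814 1.437 -1.869
v 0.958 1.093 -1.643
v 1.265 0.819 -1.497
v 1.672 0.669 -1.462
v 2.101 0.673 -1.542
v 2.465 0.829 -1.724
v 2.693 1.108 -1.97
v 2.74 1.453 -2.232
f 2 4 1
f 5 2 1
f 1 4 3
f 3 5 1
f 2 8 4
f 6 2 5
f 6 8 2
f 4 8 3
f 7 5 3
f 3 8 7
f 7 6 5
f 8 6 7
f 10 9 12
f 10 12 11
f 12 9 13
f 12 13 11
f 13 9 14
f 13 14 11
f 14 9 15
f 14 15 11
f 15 9 16
f 15 16 11
f 16 9 17
f 16 17 11
f 17 9 18
f 17 18 11
f 18 9 19
f 18 19 11
f 19 9 20
f 19 20 11
f 20 9 21
f 20 21 11
f 21 9 22
f 21 22 11
f 22 9 23
f 22 23 11
f 23 9 24
f 23 24 11
f 24 9 10
f 24 10 11
f 26 25 29
f 26 29 27
f 27 29 30
f 27 30 28
f 29 25 31
f 29 31 30
f 30 31 32
f 30 32 28
f 31 25 33
f 31 33 32
f 32 33 34
f 32 34 28
f 33 25 35
f 33 35 34
f 34 35 36
f 34 36 28
f 35 25 37
f 35 37 36
f 36 37 38
f 36 38 28
f 37 25 39
f 37 39 38
f 38 39 40
f 38 40 28
f 39 25 41
f 39 41 40
f 40 41 42
f 40 42 28
f 41 25 43
f 41 43 42
f 42 43 44
f 42 44 28
f 43 25 45
f 43 45 44
f 44 45 46
f 44 46 28
f 45 25 47
f 45 47 46
f 46 47 48
f 46 48 28
f 47 25 49
f 47 49 48
f 48 49 50
f 48 50 28
f 49 25 51
f 49 51 50
f 50 51 52
f 50 52 28
f 51 25 53
f 51 53 52
f 52 53 54
f 52 54 28
f 53 25 55
f 53 55 54
f 54 55 56
f 54 56 28
f 55 25 57
f 55 57 56
f 56 57 58
f 56 58 28
f 57 25 26
f 57 26 58
f 58 26 27
f 58 27 28
f 60 59 62
f 60 62 61
f 62 59 63
f 62 63 61
f 63 59 64
f 63 64 61
f 64 59 65
f 64 65 61
f 65 59 66
f 65 66 61
f 66 59 67
f 66 67 61
f 67 59 68
f 67 68 61
f 68 59 69
f 68 69 61
f 69 59 70
f 69 70 61
f 70 59 71
f 70 71 61
f 71 59 72
f 71 72 61
f 72 59 73
f 72 73 61
f 73 59 74
f 73 74 61
f 74 59 60
f 74 60 61
f 76 75 78
f 76 78 77
f 78 75 79
f 78 79 77
f 79 75 80
f 79 80 77
f 80 75 81
f 80 81 77
f 81 75 82
f 81 82 77
f 82 75 83
f 82 83 77
f 83 75 84
f 83 84 77
f 84 75 85
f 84 85 77
f 85 75 86
f 85 86 77
f 86 75 87
f 86 87 77
f 87 75 88
f 87 88 77
f 88 75 89
f 88 89 77
f 89 75 90
f 89 90 77
f 90 75 76
f 90 76 77



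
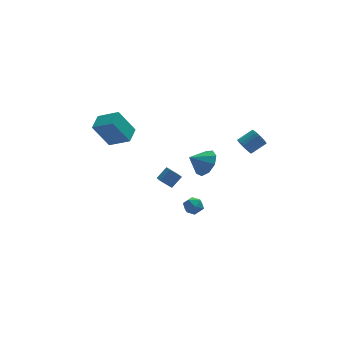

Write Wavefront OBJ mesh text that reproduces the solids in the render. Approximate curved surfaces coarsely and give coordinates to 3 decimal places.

v 1.305 3.495 -3.557
v 1.831 3.273 -3.953
v 0.669 2.647 -3.927
v 1.195 2.425 -4.323
v 1.237 2.377 -3.632
v 1.63 2.901 -3.403
v 0.87 3.019 -4.477
v 1.263 3.543 -4.248
v 1.562 2.979 -4.521
v 1.788 2.582 -3.999
v 0.712 3.338 -3.881
v 0.938 2.941 -3.359
v -1.389 0.017 0.67
v -0.76 0.289 1.299
v -1.289 1.323 0.004
v -0.66 1.596 0.632
v -0.78 -0.276 0.188
v -0.151 -0.003 0.816
v -0.68 1.031 -0.479
v -0.051 1.303 0.15
v 3.492 0.16 2.687
v 3.824 -0.068 2.217
v 4.761 0.171 2.762
v 4.428 0.4 3.233
v 3.803 0.164 2.151
v 4.74 0.403 2.697
v 3.735 0.395 2.167
v 4.671 0.635 2.713
v 3.629 0.591 2.263
v 4.566 0.83 2.808
v 3.503 0.721 2.423
v 4.439 0.96 2.968
v 3.374 0.766 2.623
v 4.311 1.005 3.168
v 3.264 0.718 2.833
v 4.201 0.958 3.379
v 3.189 0.586 3.021
v 4.125 0.825 3.566
v 3.159 0.389 3.158
v 4.096 0.628 3.703
v 3.18 0.157 3.223
v 4.117 0.396 3.769
v 3.249 -0.075 3.207
v 4.185 0.165 3.753
v 3.354 -0.27 3.112
v 4.291 -0.031 3.657
v 3.481 -0.4 2.952
v 4.417 -0.161 3.497
v 3.609 -0.445 2.752
v 4.546 -0.206 3.297
v 3.719 -0.398 2.541
v 4.656 -0.158 3.087
v 3.795 -0.265 2.354
v 4.731 -0.026 2.899
v 2.114 3.561 -0.721
v 2.667 3.245 0.037
v 1.106 3.479 -0.019
v 2.621 3.92 0.05
v 2.337 4.428 -0.297
v 1.949 4.53 -0.842
v 1.638 4.179 -1.331
v 1.549 3.539 -1.534
v 1.725 2.91 -1.356
v 2.082 2.585 -0.881
v 2.454 2.717 -0.331
v -3.832 2.23 2.574
v -4.771 2.291 4.131
v -3.315 3.185 2.848
v -4.254 3.246 4.406
v -2.786 1.474 3.234
v -3.725 1.535 4.792
v -2.269 2.429 3.509
v -3.208 2.49 5.066
f 1 12 6
f 1 6 2
f 1 2 8
f 1 8 11
f 1 11 12
f 2 6 10
f 6 12 5
f 12 11 3
f 11 8 7
f 8 2 9
f 4 10 5
f 4 5 3
f 4 3 7
f 4 7 9
f 4 9 10
f 5 10 6
f 3 5 12
f 7 3 11
f 9 7 8
f 10 9 2
f 14 16 13
f 17 14 13
f 13 16 15
f 15 17 13
f 14 20 16
f 18 14 17
f 18 20 14
f 16 20 15
f 19 17 15
f 15 20 19
f 19 18 17
f 20 18 19
f 22 21 25
f 22 25 23
f 23 25 26
f 23 26 24
f 25 21 27
f 25 27 26
f 26 27 28
f 26 28 24
f 27 21 29
f 27 29 28
f 28 29 30
f 28 30 24
f 29 21 31
f 29 31 30
f 30 31 32
f 30 32 24
f 31 21 33
f 31 33 32
f 32 33 34
f 32 34 24
f 33 21 35
f 33 35 34
f 34 35 36
f 34 36 24
f 35 21 37
f 35 37 36
f 36 37 38
f 36 38 24
f 37 21 39
f 37 39 38
f 38 39 40
f 38 40 24
f 39 21 41
f 39 41 40
f 40 41 42
f 40 42 24
f 41 21 43
f 41 43 42
f 42 43 44
f 42 44 24
f 43 21 45
f 43 45 44
f 44 45 46
f 44 46 24
f 45 21 47
f 45 47 46
f 46 47 48
f 46 48 24
f 47 21 49
f 47 49 48
f 48 49 50
f 48 50 24
f 49 21 51
f 49 51 50
f 50 51 52
f 50 52 24
f 51 21 53
f 51 53 52
f 52 53 54
f 52 54 24
f 53 21 22
f 53 22 54
f 54 22 23
f 54 23 24
f 56 55 58
f 56 58 57
f 58 55 59
f 58 59 57
f 59 55 60
f 59 60 57
f 60 55 61
f 60 61 57
f 61 55 62
f 61 62 57
f 62 55 63
f 62 63 57
f 63 55 64
f 63 64 57
f 64 55 65
f 64 65 57
f 65 55 56
f 65 56 57
f 67 69 66
f 70 67 66
f 66 69 68
f 68 70 66
f 67 73 69
f 71 67 70
f 71 73 67
f 69 73 68
f 72 70 68
f 68 73 72
f 72 71 70
f 73 71 72



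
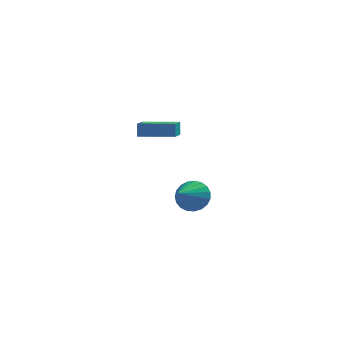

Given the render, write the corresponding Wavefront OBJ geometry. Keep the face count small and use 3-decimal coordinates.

v -0.387 2.942 -4.085
v 0.171 2.343 -4.805
v -1.033 1.298 -3.215
v 0.474 2.399 -4.473
v 0.63 2.549 -4.075
v 0.609 2.767 -3.678
v 0.416 3.015 -3.351
v 0.084 3.251 -3.152
v -0.329 3.434 -3.114
v -0.752 3.531 -3.244
v -1.112 3.527 -3.519
v -1.347 3.422 -3.892
v -1.415 3.234 -4.299
v -1.306 2.995 -4.668
v -1.038 2.747 -4.937
v -0.657 2.534 -5.059
v -0.23 2.39 -5.012
v -2.453 -3.876 2.952
v -2.486 -3.633 3.756
v -2.453 -1.828 2.333
v -2.485 -1.585 3.136
v -0.515 -3.855 3.024
v -0.547 -3.612 3.827
v -0.514 -1.807 2.404
v -0.547 -1.564 3.208
f 2 1 4
f 2 4 3
f 4 1 5
f 4 5 3
f 5 1 6
f 5 6 3
f 6 1 7
f 6 7 3
f 7 1 8
f 7 8 3
f 8 1 9
f 8 9 3
f 9 1 10
f 9 10 3
f 10 1 11
f 10 11 3
f 11 1 12
f 11 12 3
f 12 1 13
f 12 13 3
f 13 1 14
f 13 14 3
f 14 1 15
f 14 15 3
f 15 1 16
f 15 16 3
f 16 1 17
f 16 17 3
f 17 1 2
f 17 2 3
f 19 21 18
f 22 19 18
f 18 21 20
f 20 22 18
f 19 25 21
f 23 19 22
f 23 25 19
f 21 25 20
f 24 22 20
f 20 25 24
f 24 23 22
f 25 23 24



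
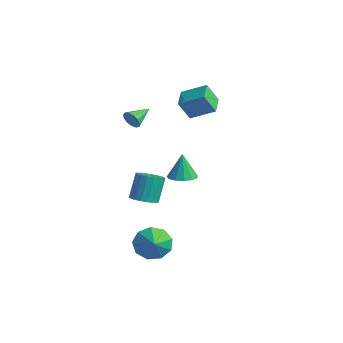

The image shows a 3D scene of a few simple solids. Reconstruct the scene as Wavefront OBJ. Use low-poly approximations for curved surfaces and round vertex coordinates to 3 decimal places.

v -2.565 3.162 2.581
v -2.693 2.473 3.793
v -3.616 3.969 2.928
v -3.744 3.28 4.14
v -1.536 4.2 3.28
v -1.664 3.511 4.492
v -2.587 5.007 3.627
v -2.715 4.318 4.839
v -3.789 0.163 2.646
v -3.393 0.096 3.145
v -4.131 1.477 3.094
v -3.197 0.238 2.878
v -3.188 0.356 2.538
v -3.37 0.413 2.231
v -3.685 0.391 2.057
v -4.033 0.296 2.07
v -4.303 0.159 2.265
v -4.41 0.023 2.582
v -4.319 -0.068 2.919
v -4.061 -0.086 3.169
v -3.715 -0.025 3.253
v 0.879 0.677 0.09
v 1.492 1.235 0.12
v 0.721 0.763 1.71
v 1.096 1.477 0.068
v 0.63 1.465 0.023
v 0.244 1.203 -0
v 0.059 0.773 0.005
v 0.135 0.313 0.037
v 0.447 -0.032 0.086
v 0.896 -0.152 0.136
v 1.34 -0.009 0.172
v 1.637 0.352 0.182
v 1.694 0.816 0.162
v 2.155 -2.384 -0.311
v 2.625 -1.765 -0.452
v 2.334 -1.197 1.069
v 1.865 -1.816 1.211
v 2.332 -1.652 -0.55
v 2.041 -1.084 0.971
v 2.009 -1.666 -0.607
v 1.718 -1.098 0.915
v 1.711 -1.805 -0.612
v 1.42 -1.236 0.909
v 1.49 -2.043 -0.565
v 1.199 -1.475 0.956
v 1.384 -2.34 -0.475
v 1.093 -1.772 1.047
v 1.411 -2.645 -0.356
v 1.12 -2.077 1.166
v 1.567 -2.905 -0.229
v 1.276 -2.337 1.293
v 1.825 -3.075 -0.116
v 1.534 -2.507 1.405
v 2.14 -3.125 -0.037
v 1.849 -2.557 1.484
v 2.457 -3.047 -0.005
v 2.166 -2.479 1.516
v 2.723 -2.855 -0.027
v 2.432 -2.287 1.495
v 2.89 -2.581 -0.097
v 2.599 -2.013 1.425
v 2.93 -2.273 -0.204
v 2.639 -1.705 1.317
v 2.837 -1.984 -0.33
v 2.546 -1.416 1.192
v 2.875 -2.27 -3.256
v 3.161 -2.744 -4.171
v 4.065 -2.81 -2.604
v 3.448 -2.071 -4.137
v 3.466 -1.492 -3.691
v 3.208 -1.276 -3.041
v 2.794 -1.526 -2.491
v 2.418 -2.124 -2.299
v 2.256 -2.79 -2.555
v 2.383 -3.213 -3.139
v 2.741 -3.195 -3.777
f 2 4 1
f 5 2 1
f 1 4 3
f 3 5 1
f 2 8 4
f 6 2 5
f 6 8 2
f 4 8 3
f 7 5 3
f 3 8 7
f 7 6 5
f 8 6 7
f 10 9 12
f 10 12 11
f 12 9 13
f 12 13 11
f 13 9 14
f 13 14 11
f 14 9 15
f 14 15 11
f 15 9 16
f 15 16 11
f 16 9 17
f 16 17 11
f 17 9 18
f 17 18 11
f 18 9 19
f 18 19 11
f 19 9 20
f 19 20 11
f 20 9 21
f 20 21 11
f 21 9 10
f 21 10 11
f 23 22 25
f 23 25 24
f 25 22 26
f 25 26 24
f 26 22 27
f 26 27 24
f 27 22 28
f 27 28 24
f 28 22 29
f 28 29 24
f 29 22 30
f 29 30 24
f 30 22 31
f 30 31 24
f 31 22 32
f 31 32 24
f 32 22 33
f 32 33 24
f 33 22 34
f 33 34 24
f 34 22 23
f 34 23 24
f 36 35 39
f 36 39 37
f 37 39 40
f 37 40 38
f 39 35 41
f 39 41 40
f 40 41 42
f 40 42 38
f 41 35 43
f 41 43 42
f 42 43 44
f 42 44 38
f 43 35 45
f 43 45 44
f 44 45 46
f 44 46 38
f 45 35 47
f 45 47 46
f 46 47 48
f 46 48 38
f 47 35 49
f 47 49 48
f 48 49 50
f 48 50 38
f 49 35 51
f 49 51 50
f 50 51 52
f 50 52 38
f 51 35 53
f 51 53 52
f 52 53 54
f 52 54 38
f 53 35 55
f 53 55 54
f 54 55 56
f 54 56 38
f 55 35 57
f 55 57 56
f 56 57 58
f 56 58 38
f 57 35 59
f 57 59 58
f 58 59 60
f 58 60 38
f 59 35 61
f 59 61 60
f 60 61 62
f 60 62 38
f 61 35 63
f 61 63 62
f 62 63 64
f 62 64 38
f 63 35 65
f 63 65 64
f 64 65 66
f 64 66 38
f 65 35 36
f 65 36 66
f 66 36 37
f 66 37 38
f 68 67 70
f 68 70 69
f 70 67 71
f 70 71 69
f 71 67 72
f 71 72 69
f 72 67 73
f 72 73 69
f 73 67 74
f 73 74 69
f 74 67 75
f 74 75 69
f 75 67 76
f 75 76 69
f 76 67 77
f 76 77 69
f 77 67 68
f 77 68 69



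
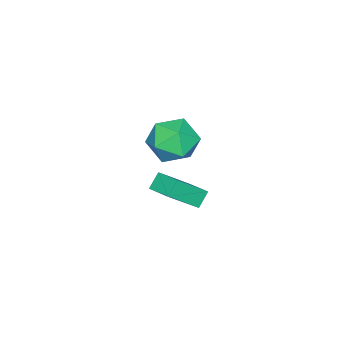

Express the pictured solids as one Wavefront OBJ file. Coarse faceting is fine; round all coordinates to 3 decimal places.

v 3.179 0.626 2.308
v 3.862 -0.042 1.638
v 1.718 0.282 1.162
v 2.401 -0.386 0.492
v 2.11 -0.741 1.565
v 3.013 -0.529 2.273
v 2.567 0.769 0.527
v 3.47 0.981 1.235
v 3.484 0.046 0.537
v 3.201 -0.887 1.178
v 2.379 1.127 1.622
v 2.096 0.194 2.263
v -0.146 -0.883 -3.7
v 0.991 -1.657 -2.508
v 0.319 0.289 -3.382
v 1.456 -0.485 -2.191
v 0.464 -0.955 -4.329
v 1.601 -1.729 -3.138
v 0.929 0.217 -4.012
v 2.066 -0.557 -2.82
f 1 12 6
f 1 6 2
f 1 2 8
f 1 8 11
f 1 11 12
f 2 6 10
f 6 12 5
f 12 11 3
f 11 8 7
f 8 2 9
f 4 10 5
f 4 5 3
f 4 3 7
f 4 7 9
f 4 9 10
f 5 10 6
f 3 5 12
f 7 3 11
f 9 7 8
f 10 9 2
f 14 16 13
f 17 14 13
f 13 16 15
f 15 17 13
f 14 20 16
f 18 14 17
f 18 20 14
f 16 20 15
f 19 17 15
f 15 20 19
f 19 18 17
f 20 18 19



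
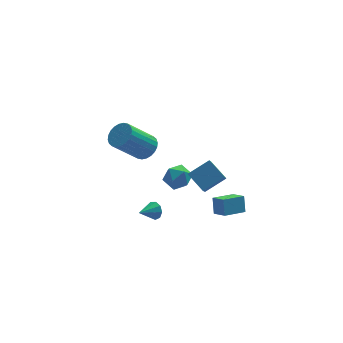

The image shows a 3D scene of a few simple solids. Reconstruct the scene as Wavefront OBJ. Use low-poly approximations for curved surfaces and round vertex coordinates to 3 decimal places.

v -1.088 -1.211 -3.129
v -0.776 -1.379 -2.632
v -2.052 -1.709 -2.691
v -0.944 -1.001 -2.574
v -1.18 -0.722 -2.776
v -1.373 -0.672 -3.142
v -1.432 -0.873 -3.503
v -1.33 -1.233 -3.688
v -1.115 -1.582 -3.612
v -0.887 -1.758 -3.31
v -0.753 -1.677 -2.923
v -1.552 -1.275 2.519
v -1.042 -0.904 3.059
v -2.498 -1.234 4.661
v -3.008 -1.605 4.121
v -1.216 -0.652 2.953
v -2.672 -0.982 4.555
v -1.441 -0.495 2.78
v -2.897 -0.825 4.382
v -1.682 -0.457 2.568
v -3.139 -0.787 4.171
v -1.904 -0.543 2.349
v -3.361 -0.873 3.951
v -2.073 -0.741 2.155
v -3.529 -1.07 3.757
v -2.162 -1.02 2.017
v -3.618 -1.349 3.619
v -2.158 -1.338 1.955
v -3.614 -1.667 3.557
v -2.062 -1.646 1.979
v -3.518 -1.976 3.581
v -1.888 -1.898 2.085
v -3.344 -2.228 3.687
v -1.663 -2.055 2.258
v -3.119 -2.385 3.86
v -1.421 -2.093 2.469
v -2.878 -2.423 4.072
v -1.199 -2.007 2.689
v -2.656 -2.337 4.291
v -1.031 -1.81 2.883
v -2.487 -2.139 4.485
v -0.942 -1.531 3.021
v -2.398 -1.86 4.623
v -0.946 -1.213 3.083
v -2.402 -1.542 4.685
v 2.745 -1.951 -3.712
v 2.796 -1.412 -2.789
v 2.331 -1.145 -4.159
v 2.383 -0.606 -3.236
v 4.057 -1.474 -4.064
v 4.109 -0.935 -3.141
v 3.644 -0.668 -4.511
v 3.695 -0.129 -3.588
v 1.23 -2.968 -0.315
v 0.612 -2.007 0.441
v 1.702 -1.562 -1.716
v 1.083 -0.601 -0.96
v 2.497 -2.699 0.38
v 1.878 -1.738 1.136
v 2.968 -1.293 -1.021
v 2.35 -0.332 -0.265
v 1.107 1.285 -2.399
v 1.525 0.581 -1.99
v -0.205 0.639 -2.17
v 0.213 -0.065 -1.761
v 0.198 0.756 -1.357
v 1.009 1.155 -1.499
v 0.311 0.065 -2.661
v 1.122 0.464 -2.803
v 1.033 -0.173 -2.152
v 0.963 0.255 -1.346
v 0.357 0.965 -2.814
v 0.287 1.393 -2.008
f 2 1 4
f 2 4 3
f 4 1 5
f 4 5 3
f 5 1 6
f 5 6 3
f 6 1 7
f 6 7 3
f 7 1 8
f 7 8 3
f 8 1 9
f 8 9 3
f 9 1 10
f 9 10 3
f 10 1 11
f 10 11 3
f 11 1 2
f 11 2 3
f 13 12 16
f 13 16 14
f 14 16 17
f 14 17 15
f 16 12 18
f 16 18 17
f 17 18 19
f 17 19 15
f 18 12 20
f 18 20 19
f 19 20 21
f 19 21 15
f 20 12 22
f 20 22 21
f 21 22 23
f 21 23 15
f 22 12 24
f 22 24 23
f 23 24 25
f 23 25 15
f 24 12 26
f 24 26 25
f 25 26 27
f 25 27 15
f 26 12 28
f 26 28 27
f 27 28 29
f 27 29 15
f 28 12 30
f 28 30 29
f 29 30 31
f 29 31 15
f 30 12 32
f 30 32 31
f 31 32 33
f 31 33 15
f 32 12 34
f 32 34 33
f 33 34 35
f 33 35 15
f 34 12 36
f 34 36 35
f 35 36 37
f 35 37 15
f 36 12 38
f 36 38 37
f 37 38 39
f 37 39 15
f 38 12 40
f 38 40 39
f 39 40 41
f 39 41 15
f 40 12 42
f 40 42 41
f 41 42 43
f 41 43 15
f 42 12 44
f 42 44 43
f 43 44 45
f 43 45 15
f 44 12 13
f 44 13 45
f 45 13 14
f 45 14 15
f 47 49 46
f 50 47 46
f 46 49 48
f 48 50 46
f 47 53 49
f 51 47 50
f 51 53 47
f 49 53 48
f 52 50 48
f 48 53 52
f 52 51 50
f 53 51 52
f 55 57 54
f 58 55 54
f 54 57 56
f 56 58 54
f 55 61 57
f 59 55 58
f 59 61 55
f 57 61 56
f 60 58 56
f 56 61 60
f 60 59 58
f 61 59 60
f 62 73 67
f 62 67 63
f 62 63 69
f 62 69 72
f 62 72 73
f 63 67 71
f 67 73 66
f 73 72 64
f 72 69 68
f 69 63 70
f 65 71 66
f 65 66 64
f 65 64 68
f 65 68 70
f 65 70 71
f 66 71 67
f 64 66 73
f 68 64 72
f 70 68 69
f 71 70 63



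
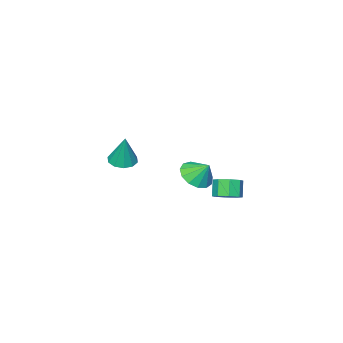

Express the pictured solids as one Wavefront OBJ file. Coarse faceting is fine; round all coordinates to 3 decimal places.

v -2.211 0.928 -2.561
v -1.222 1.333 -2.719
v -2.389 1.752 -1.559
v -1.6 1.667 -3.06
v -2.172 1.766 -3.242
v -2.756 1.598 -3.209
v -3.167 1.219 -2.97
v -3.275 0.747 -2.601
v -3.044 0.332 -2.22
v -2.549 0.107 -1.947
v -1.947 0.142 -1.869
v -1.428 0.427 -2.011
v -1.158 0.871 -2.328
v -1.235 -4.116 -2.897
v -0.405 -4.406 -2.924
v -0.985 -3.584 -0.923
v -0.404 -3.881 -3.066
v -0.721 -3.446 -3.143
v -1.234 -3.266 -3.126
v -1.748 -3.412 -3.022
v -2.066 -3.826 -2.87
v -2.066 -4.351 -2.728
v -1.75 -4.787 -2.651
v -1.236 -4.966 -2.668
v -0.723 -4.82 -2.772
v -2.02 3.552 -3.185
v -1.384 3.024 -3.118
v -1.823 2.619 -2.147
v -2.46 3.148 -2.215
v -1.269 3.58 -2.834
v -1.709 3.176 -1.863
v -1.594 4.12 -2.756
v -2.034 3.716 -1.785
v -2.169 4.328 -2.93
v -2.609 3.923 -1.959
v -2.657 4.081 -3.253
v -3.096 3.676 -2.282
v -2.771 3.524 -3.537
v -3.211 3.12 -2.566
v -2.446 2.984 -3.615
v -2.886 2.58 -2.644
v -1.871 2.777 -3.441
v -2.311 2.372 -2.47
f 2 1 4
f 2 4 3
f 4 1 5
f 4 5 3
f 5 1 6
f 5 6 3
f 6 1 7
f 6 7 3
f 7 1 8
f 7 8 3
f 8 1 9
f 8 9 3
f 9 1 10
f 9 10 3
f 10 1 11
f 10 11 3
f 11 1 12
f 11 12 3
f 12 1 13
f 12 13 3
f 13 1 2
f 13 2 3
f 15 14 17
f 15 17 16
f 17 14 18
f 17 18 16
f 18 14 19
f 18 19 16
f 19 14 20
f 19 20 16
f 20 14 21
f 20 21 16
f 21 14 22
f 21 22 16
f 22 14 23
f 22 23 16
f 23 14 24
f 23 24 16
f 24 14 25
f 24 25 16
f 25 14 15
f 25 15 16
f 27 26 30
f 27 30 28
f 28 30 31
f 28 31 29
f 30 26 32
f 30 32 31
f 31 32 33
f 31 33 29
f 32 26 34
f 32 34 33
f 33 34 35
f 33 35 29
f 34 26 36
f 34 36 35
f 35 36 37
f 35 37 29
f 36 26 38
f 36 38 37
f 37 38 39
f 37 39 29
f 38 26 40
f 38 40 39
f 39 40 41
f 39 41 29
f 40 26 42
f 40 42 41
f 41 42 43
f 41 43 29
f 42 26 27
f 42 27 43
f 43 27 28
f 43 28 29



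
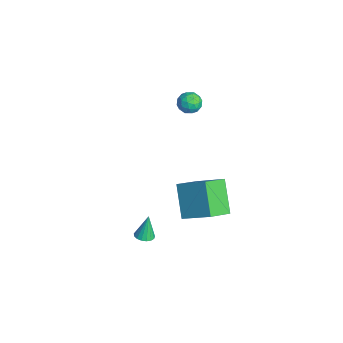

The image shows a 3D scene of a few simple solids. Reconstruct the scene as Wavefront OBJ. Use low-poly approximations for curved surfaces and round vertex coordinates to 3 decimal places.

v 1.04 1.28 -2.591
v 2.171 2.416 -1.589
v 0.463 2.489 -3.309
v 1.594 3.624 -2.307
v 2.466 1.116 -4.013
v 3.597 2.251 -3.011
v 1.889 2.324 -4.731
v 3.02 3.46 -3.729
v 0.208 2.847 3.046
v 0.581 2.317 3.225
v -0.501 2.183 2.555
v -0.128 1.653 2.734
v -0.461 2.003 3.202
v -0.023 2.413 3.506
v 0.103 2.087 2.274
v 0.541 2.497 2.578
v 0.516 1.847 2.748
v 0.168 1.795 3.321
v -0.088 2.705 2.459
v -0.436 2.653 3.032
v 0.457 2.64 3.179
v -0.377 1.86 2.601
v -0.573 2.065 2.876
v -0.353 1.754 2.982
v 0.102 2.697 3.344
v 0.321 2.385 3.449
v -0.291 2.201 3.435
v -0.241 2.115 2.331
v -0.022 1.803 2.436
v 0.433 2.746 2.798
v 0.653 2.435 2.904
v 0.371 2.299 2.345
v 0.638 2.052 3.003
v 0.221 1.662 2.715
v 0.357 1.917 2.445
v 0.614 2.158 2.623
v 0.433 2.022 3.34
v 0.016 1.631 3.052
v -0.18 1.837 3.327
v 0.078 2.078 3.505
v 0.395 1.745 3.06
v 0.064 2.869 2.728
v -0.353 2.478 2.44
v 0.002 2.422 2.275
v 0.26 2.663 2.453
v -0.141 2.838 3.065
v -0.558 2.448 2.777
v -0.534 2.342 3.157
v -0.277 2.583 3.335
v -0.315 2.755 2.72
v 2.667 -0.878 -4.59
v 3.187 -0.918 -4.497
v 2.453 -0.582 -3.27
v 3.154 -0.673 -4.557
v 3.01 -0.476 -4.625
v 2.787 -0.371 -4.685
v 2.536 -0.381 -4.723
v 2.316 -0.506 -4.73
v 2.175 -0.716 -4.706
v 2.147 -0.963 -4.655
v 2.238 -1.19 -4.589
v 2.428 -1.346 -4.524
v 2.671 -1.395 -4.474
v 2.914 -1.325 -4.45
v 3.1 -1.153 -4.459
f 2 4 1
f 5 2 1
f 1 4 3
f 3 5 1
f 2 8 4
f 6 2 5
f 6 8 2
f 4 8 3
f 7 5 3
f 3 8 7
f 7 6 5
f 8 6 7
f 9 46 25
f 46 20 49
f 25 49 14
f 46 49 25
f 9 25 21
f 25 14 26
f 21 26 10
f 25 26 21
f 9 21 30
f 21 10 31
f 30 31 16
f 21 31 30
f 9 30 42
f 30 16 45
f 42 45 19
f 30 45 42
f 9 42 46
f 42 19 50
f 46 50 20
f 42 50 46
f 10 26 37
f 26 14 40
f 37 40 18
f 26 40 37
f 14 49 27
f 49 20 48
f 27 48 13
f 49 48 27
f 20 50 47
f 50 19 43
f 47 43 11
f 50 43 47
f 19 45 44
f 45 16 32
f 44 32 15
f 45 32 44
f 16 31 36
f 31 10 33
f 36 33 17
f 31 33 36
f 12 38 24
f 38 18 39
f 24 39 13
f 38 39 24
f 12 24 22
f 24 13 23
f 22 23 11
f 24 23 22
f 12 22 29
f 22 11 28
f 29 28 15
f 22 28 29
f 12 29 34
f 29 15 35
f 34 35 17
f 29 35 34
f 12 34 38
f 34 17 41
f 38 41 18
f 34 41 38
f 13 39 27
f 39 18 40
f 27 40 14
f 39 40 27
f 11 23 47
f 23 13 48
f 47 48 20
f 23 48 47
f 15 28 44
f 28 11 43
f 44 43 19
f 28 43 44
f 17 35 36
f 35 15 32
f 36 32 16
f 35 32 36
f 18 41 37
f 41 17 33
f 37 33 10
f 41 33 37
f 52 51 54
f 52 54 53
f 54 51 55
f 54 55 53
f 55 51 56
f 55 56 53
f 56 51 57
f 56 57 53
f 57 51 58
f 57 58 53
f 58 51 59
f 58 59 53
f 59 51 60
f 59 60 53
f 60 51 61
f 60 61 53
f 61 51 62
f 61 62 53
f 62 51 63
f 62 63 53
f 63 51 64
f 63 64 53
f 64 51 65
f 64 65 53
f 65 51 52
f 65 52 53

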